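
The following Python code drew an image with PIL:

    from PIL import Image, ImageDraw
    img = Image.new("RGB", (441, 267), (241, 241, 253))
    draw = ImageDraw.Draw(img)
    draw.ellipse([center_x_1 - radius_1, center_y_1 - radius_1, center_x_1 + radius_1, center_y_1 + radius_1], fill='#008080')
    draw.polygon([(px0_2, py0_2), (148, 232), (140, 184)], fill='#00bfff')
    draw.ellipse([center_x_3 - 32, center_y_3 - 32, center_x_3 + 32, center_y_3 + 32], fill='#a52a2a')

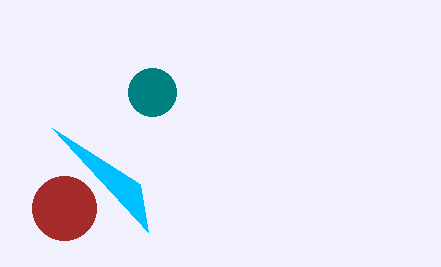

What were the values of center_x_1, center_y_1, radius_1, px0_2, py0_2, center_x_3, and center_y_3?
center_x_1 = 152, center_y_1 = 92, radius_1 = 24, px0_2 = 52, py0_2 = 128, center_x_3 = 64, center_y_3 = 208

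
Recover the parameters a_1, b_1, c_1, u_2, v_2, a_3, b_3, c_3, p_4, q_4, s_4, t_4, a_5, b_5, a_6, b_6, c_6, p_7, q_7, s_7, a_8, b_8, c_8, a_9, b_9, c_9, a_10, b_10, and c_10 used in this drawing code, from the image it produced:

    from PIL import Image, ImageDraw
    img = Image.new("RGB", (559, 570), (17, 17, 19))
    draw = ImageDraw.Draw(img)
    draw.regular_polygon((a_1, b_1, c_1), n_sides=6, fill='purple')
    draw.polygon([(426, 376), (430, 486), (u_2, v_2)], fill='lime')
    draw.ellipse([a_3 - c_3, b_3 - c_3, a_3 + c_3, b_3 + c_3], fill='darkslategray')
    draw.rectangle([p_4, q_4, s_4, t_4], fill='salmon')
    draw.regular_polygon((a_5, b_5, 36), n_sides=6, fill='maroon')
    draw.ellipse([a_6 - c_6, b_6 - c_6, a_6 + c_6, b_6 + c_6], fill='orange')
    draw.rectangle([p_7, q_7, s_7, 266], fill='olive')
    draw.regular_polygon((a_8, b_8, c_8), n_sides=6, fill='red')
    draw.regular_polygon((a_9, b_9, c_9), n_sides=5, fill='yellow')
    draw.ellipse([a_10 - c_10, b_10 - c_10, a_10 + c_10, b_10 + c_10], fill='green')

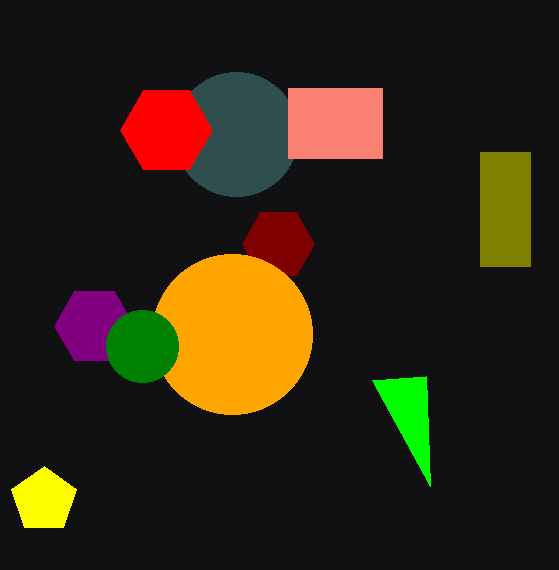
a_1 = 94, b_1 = 326, c_1 = 40, u_2 = 372, v_2 = 380, a_3 = 236, b_3 = 134, c_3 = 62, p_4 = 288, q_4 = 88, s_4 = 382, t_4 = 158, a_5 = 278, b_5 = 244, a_6 = 232, b_6 = 334, c_6 = 80, p_7 = 480, q_7 = 152, s_7 = 530, a_8 = 166, b_8 = 130, c_8 = 46, a_9 = 44, b_9 = 500, c_9 = 34, a_10 = 142, b_10 = 346, c_10 = 36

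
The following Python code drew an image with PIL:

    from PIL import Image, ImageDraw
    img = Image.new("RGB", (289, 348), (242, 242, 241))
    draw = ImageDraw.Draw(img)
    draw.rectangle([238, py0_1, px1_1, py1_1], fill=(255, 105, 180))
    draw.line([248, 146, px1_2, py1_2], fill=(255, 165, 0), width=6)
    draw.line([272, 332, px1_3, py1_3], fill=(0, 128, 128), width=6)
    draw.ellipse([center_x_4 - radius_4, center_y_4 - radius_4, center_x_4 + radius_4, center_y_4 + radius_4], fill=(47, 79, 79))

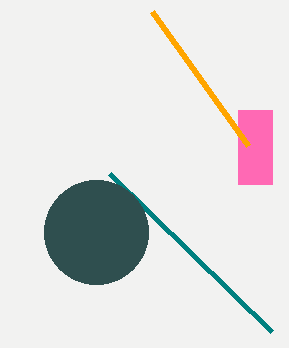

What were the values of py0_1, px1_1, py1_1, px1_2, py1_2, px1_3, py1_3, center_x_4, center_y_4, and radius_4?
py0_1 = 110, px1_1 = 272, py1_1 = 184, px1_2 = 152, py1_2 = 12, px1_3 = 110, py1_3 = 174, center_x_4 = 96, center_y_4 = 232, radius_4 = 52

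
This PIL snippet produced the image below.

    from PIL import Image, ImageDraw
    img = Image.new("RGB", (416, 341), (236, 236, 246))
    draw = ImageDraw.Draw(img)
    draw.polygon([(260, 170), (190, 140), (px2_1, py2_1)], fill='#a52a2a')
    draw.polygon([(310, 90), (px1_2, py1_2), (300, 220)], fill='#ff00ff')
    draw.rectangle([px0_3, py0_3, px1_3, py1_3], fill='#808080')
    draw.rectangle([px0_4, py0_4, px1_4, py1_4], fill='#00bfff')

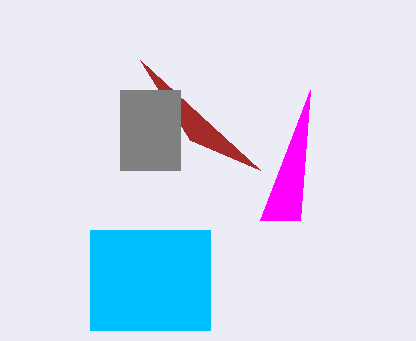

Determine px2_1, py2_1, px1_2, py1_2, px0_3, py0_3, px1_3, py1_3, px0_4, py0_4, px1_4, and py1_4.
px2_1 = 140, py2_1 = 60, px1_2 = 260, py1_2 = 220, px0_3 = 120, py0_3 = 90, px1_3 = 180, py1_3 = 170, px0_4 = 90, py0_4 = 230, px1_4 = 210, py1_4 = 330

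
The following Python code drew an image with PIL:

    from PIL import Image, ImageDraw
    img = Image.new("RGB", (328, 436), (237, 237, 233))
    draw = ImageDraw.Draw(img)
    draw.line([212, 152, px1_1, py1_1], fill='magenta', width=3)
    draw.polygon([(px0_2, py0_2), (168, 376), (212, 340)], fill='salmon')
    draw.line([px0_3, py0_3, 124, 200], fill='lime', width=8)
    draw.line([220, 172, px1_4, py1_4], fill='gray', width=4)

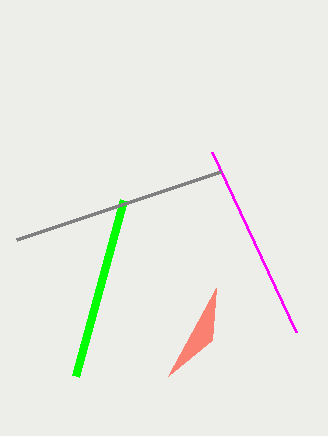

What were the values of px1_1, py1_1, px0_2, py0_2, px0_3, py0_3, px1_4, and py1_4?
px1_1 = 296; py1_1 = 332; px0_2 = 216; py0_2 = 288; px0_3 = 76; py0_3 = 376; px1_4 = 16; py1_4 = 240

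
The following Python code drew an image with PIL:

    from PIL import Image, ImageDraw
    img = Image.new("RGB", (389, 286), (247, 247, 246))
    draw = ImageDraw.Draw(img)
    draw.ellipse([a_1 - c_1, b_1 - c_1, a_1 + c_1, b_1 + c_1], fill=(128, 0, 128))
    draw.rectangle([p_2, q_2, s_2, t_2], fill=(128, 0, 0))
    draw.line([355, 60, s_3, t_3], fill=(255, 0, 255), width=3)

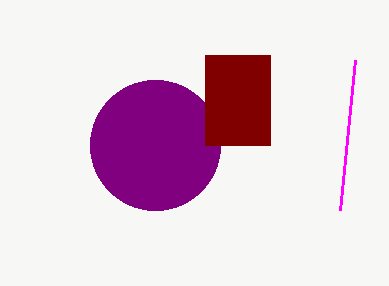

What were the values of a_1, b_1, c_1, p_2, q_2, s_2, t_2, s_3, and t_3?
a_1 = 155
b_1 = 145
c_1 = 65
p_2 = 205
q_2 = 55
s_2 = 270
t_2 = 145
s_3 = 340
t_3 = 210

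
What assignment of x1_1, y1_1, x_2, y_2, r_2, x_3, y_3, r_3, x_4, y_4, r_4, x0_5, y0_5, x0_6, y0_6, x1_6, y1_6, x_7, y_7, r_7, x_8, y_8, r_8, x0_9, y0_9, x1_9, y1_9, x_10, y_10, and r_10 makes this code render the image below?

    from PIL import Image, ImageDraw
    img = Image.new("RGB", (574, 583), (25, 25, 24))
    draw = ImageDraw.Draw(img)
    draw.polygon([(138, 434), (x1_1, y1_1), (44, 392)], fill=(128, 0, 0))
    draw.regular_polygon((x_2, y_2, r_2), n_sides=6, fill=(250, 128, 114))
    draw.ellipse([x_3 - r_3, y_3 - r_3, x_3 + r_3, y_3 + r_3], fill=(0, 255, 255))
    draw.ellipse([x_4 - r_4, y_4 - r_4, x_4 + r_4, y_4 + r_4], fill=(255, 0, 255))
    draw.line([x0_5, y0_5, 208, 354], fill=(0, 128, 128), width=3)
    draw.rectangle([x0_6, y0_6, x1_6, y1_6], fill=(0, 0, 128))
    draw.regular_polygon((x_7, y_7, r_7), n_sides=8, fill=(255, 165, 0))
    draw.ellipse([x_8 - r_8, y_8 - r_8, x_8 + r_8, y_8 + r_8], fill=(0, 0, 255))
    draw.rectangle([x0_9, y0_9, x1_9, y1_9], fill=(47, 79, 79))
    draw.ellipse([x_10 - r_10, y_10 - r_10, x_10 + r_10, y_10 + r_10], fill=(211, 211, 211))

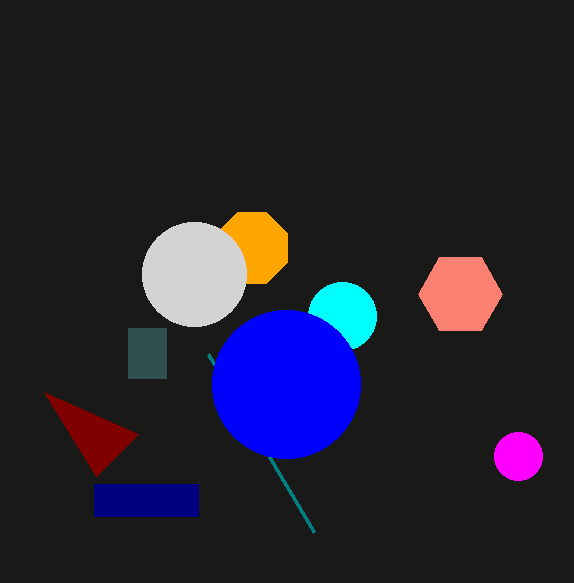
x1_1 = 96
y1_1 = 476
x_2 = 460
y_2 = 294
r_2 = 42
x_3 = 342
y_3 = 316
r_3 = 34
x_4 = 518
y_4 = 456
r_4 = 24
x0_5 = 314
y0_5 = 532
x0_6 = 94
y0_6 = 484
x1_6 = 198
y1_6 = 516
x_7 = 252
y_7 = 248
r_7 = 38
x_8 = 286
y_8 = 384
r_8 = 74
x0_9 = 128
y0_9 = 328
x1_9 = 166
y1_9 = 378
x_10 = 194
y_10 = 274
r_10 = 52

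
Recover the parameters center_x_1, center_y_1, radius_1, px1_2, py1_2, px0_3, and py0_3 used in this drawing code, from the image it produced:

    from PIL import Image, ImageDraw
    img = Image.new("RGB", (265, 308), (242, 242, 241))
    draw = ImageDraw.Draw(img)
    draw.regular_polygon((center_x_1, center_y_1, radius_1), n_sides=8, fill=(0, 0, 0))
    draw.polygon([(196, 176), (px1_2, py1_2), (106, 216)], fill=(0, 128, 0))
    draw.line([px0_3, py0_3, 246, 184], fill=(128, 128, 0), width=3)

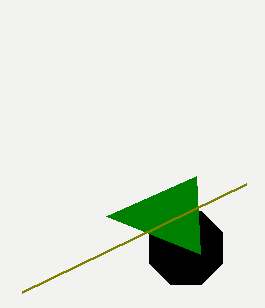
center_x_1 = 186, center_y_1 = 248, radius_1 = 40, px1_2 = 200, py1_2 = 254, px0_3 = 22, py0_3 = 292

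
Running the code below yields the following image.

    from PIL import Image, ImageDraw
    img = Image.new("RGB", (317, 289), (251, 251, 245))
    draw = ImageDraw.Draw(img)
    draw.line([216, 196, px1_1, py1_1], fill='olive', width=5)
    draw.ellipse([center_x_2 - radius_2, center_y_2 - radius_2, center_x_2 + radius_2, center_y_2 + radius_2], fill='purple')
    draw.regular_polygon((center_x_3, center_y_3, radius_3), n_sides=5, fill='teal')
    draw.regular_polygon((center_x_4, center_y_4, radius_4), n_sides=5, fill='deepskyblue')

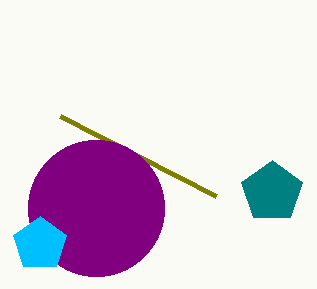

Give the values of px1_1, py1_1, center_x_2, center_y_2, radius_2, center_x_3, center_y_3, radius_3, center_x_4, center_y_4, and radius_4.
px1_1 = 60
py1_1 = 116
center_x_2 = 96
center_y_2 = 208
radius_2 = 68
center_x_3 = 272
center_y_3 = 192
radius_3 = 32
center_x_4 = 40
center_y_4 = 244
radius_4 = 28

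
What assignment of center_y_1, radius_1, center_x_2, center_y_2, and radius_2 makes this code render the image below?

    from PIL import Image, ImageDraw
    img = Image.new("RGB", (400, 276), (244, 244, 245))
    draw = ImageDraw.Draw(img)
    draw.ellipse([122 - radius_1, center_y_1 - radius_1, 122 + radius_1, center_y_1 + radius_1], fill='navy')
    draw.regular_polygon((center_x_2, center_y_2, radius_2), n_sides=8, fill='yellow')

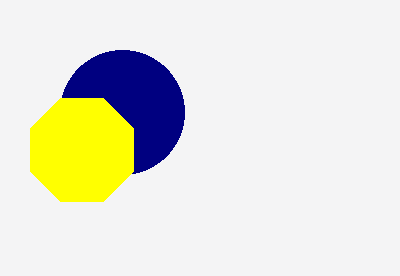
center_y_1 = 112; radius_1 = 62; center_x_2 = 82; center_y_2 = 150; radius_2 = 56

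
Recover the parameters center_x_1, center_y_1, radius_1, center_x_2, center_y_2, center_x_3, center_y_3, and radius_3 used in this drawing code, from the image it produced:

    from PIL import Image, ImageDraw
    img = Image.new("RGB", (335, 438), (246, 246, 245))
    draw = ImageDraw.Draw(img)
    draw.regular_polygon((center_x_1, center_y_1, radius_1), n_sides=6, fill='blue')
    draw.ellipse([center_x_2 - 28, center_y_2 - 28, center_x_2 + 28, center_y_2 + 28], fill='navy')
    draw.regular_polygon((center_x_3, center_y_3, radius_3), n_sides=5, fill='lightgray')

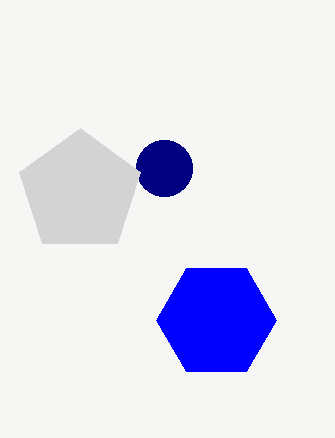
center_x_1 = 216; center_y_1 = 320; radius_1 = 60; center_x_2 = 164; center_y_2 = 168; center_x_3 = 80; center_y_3 = 192; radius_3 = 64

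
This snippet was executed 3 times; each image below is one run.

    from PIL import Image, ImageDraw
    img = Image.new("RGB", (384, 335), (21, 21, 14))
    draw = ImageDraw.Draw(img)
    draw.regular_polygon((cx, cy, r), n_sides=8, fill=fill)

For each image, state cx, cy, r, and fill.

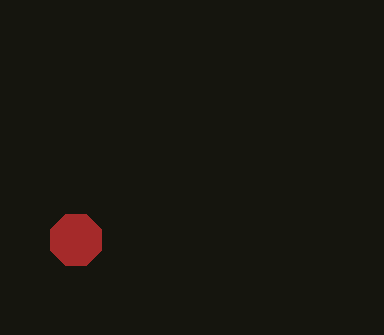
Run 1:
cx = 76, cy = 240, r = 28, fill = 'brown'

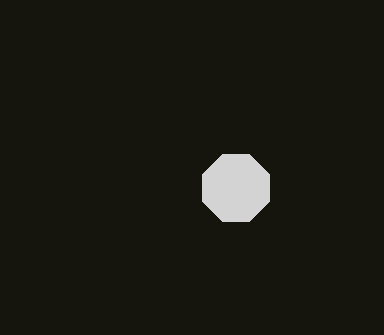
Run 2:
cx = 236; cy = 188; r = 36; fill = 'lightgray'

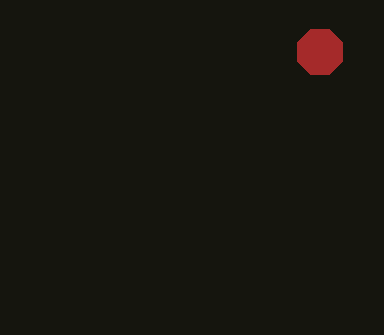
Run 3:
cx = 320, cy = 52, r = 24, fill = 'brown'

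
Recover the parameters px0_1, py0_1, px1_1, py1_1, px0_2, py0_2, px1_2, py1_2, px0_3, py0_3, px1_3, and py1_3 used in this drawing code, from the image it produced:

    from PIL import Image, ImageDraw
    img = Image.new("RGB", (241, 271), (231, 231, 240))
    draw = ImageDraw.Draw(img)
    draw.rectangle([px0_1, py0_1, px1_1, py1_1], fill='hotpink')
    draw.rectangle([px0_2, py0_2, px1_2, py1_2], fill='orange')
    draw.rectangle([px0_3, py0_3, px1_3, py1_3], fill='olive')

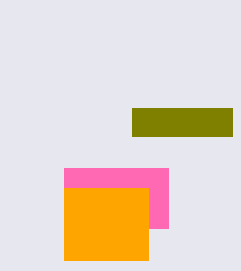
px0_1 = 64
py0_1 = 168
px1_1 = 168
py1_1 = 228
px0_2 = 64
py0_2 = 188
px1_2 = 148
py1_2 = 260
px0_3 = 132
py0_3 = 108
px1_3 = 232
py1_3 = 136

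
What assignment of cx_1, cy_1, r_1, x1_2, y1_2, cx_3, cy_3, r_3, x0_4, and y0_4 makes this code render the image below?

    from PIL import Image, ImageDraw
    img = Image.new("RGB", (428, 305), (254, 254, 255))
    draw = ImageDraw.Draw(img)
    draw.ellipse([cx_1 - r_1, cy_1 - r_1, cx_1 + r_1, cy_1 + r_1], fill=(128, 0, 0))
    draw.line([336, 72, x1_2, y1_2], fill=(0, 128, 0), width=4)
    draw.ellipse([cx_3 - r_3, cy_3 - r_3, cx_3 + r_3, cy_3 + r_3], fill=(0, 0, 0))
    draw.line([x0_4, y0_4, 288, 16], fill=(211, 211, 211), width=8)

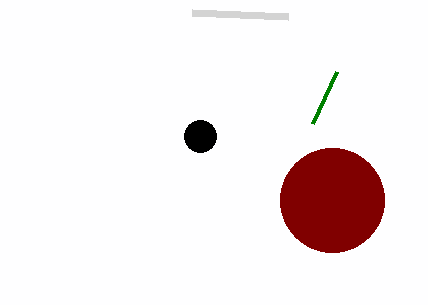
cx_1 = 332
cy_1 = 200
r_1 = 52
x1_2 = 312
y1_2 = 124
cx_3 = 200
cy_3 = 136
r_3 = 16
x0_4 = 192
y0_4 = 12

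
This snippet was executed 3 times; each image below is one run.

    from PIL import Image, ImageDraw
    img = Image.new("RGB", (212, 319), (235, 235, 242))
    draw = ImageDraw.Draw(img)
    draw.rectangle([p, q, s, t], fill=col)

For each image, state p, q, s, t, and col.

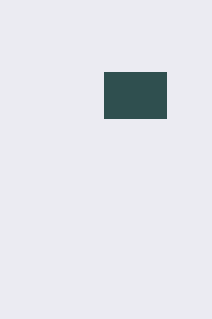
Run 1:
p = 104, q = 72, s = 166, t = 118, col = 'darkslategray'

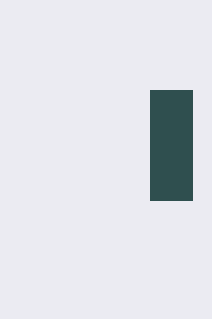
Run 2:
p = 150
q = 90
s = 192
t = 200
col = 'darkslategray'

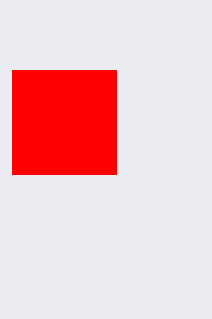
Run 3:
p = 12
q = 70
s = 116
t = 174
col = 'red'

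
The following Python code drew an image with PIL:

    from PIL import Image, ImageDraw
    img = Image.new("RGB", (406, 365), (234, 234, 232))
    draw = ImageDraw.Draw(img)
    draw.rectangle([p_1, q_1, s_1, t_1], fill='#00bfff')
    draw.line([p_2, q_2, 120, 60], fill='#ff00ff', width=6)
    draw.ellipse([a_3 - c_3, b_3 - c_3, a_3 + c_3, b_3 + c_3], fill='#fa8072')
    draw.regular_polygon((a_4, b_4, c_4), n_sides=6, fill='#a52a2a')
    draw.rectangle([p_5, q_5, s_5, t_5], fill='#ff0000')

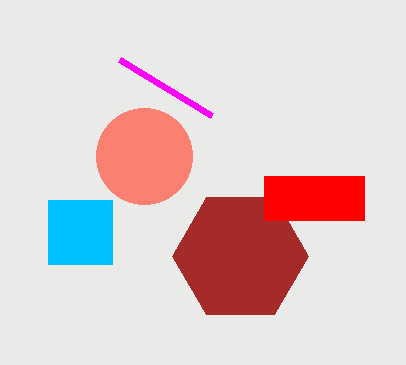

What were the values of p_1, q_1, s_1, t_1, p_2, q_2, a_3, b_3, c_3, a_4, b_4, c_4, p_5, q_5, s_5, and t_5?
p_1 = 48, q_1 = 200, s_1 = 112, t_1 = 264, p_2 = 212, q_2 = 116, a_3 = 144, b_3 = 156, c_3 = 48, a_4 = 240, b_4 = 256, c_4 = 68, p_5 = 264, q_5 = 176, s_5 = 364, t_5 = 220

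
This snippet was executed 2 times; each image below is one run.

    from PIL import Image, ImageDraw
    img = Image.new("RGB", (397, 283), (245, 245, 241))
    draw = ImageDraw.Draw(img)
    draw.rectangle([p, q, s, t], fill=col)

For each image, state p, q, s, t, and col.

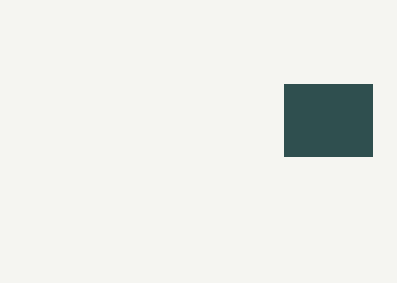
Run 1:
p = 284; q = 84; s = 372; t = 156; col = 'darkslategray'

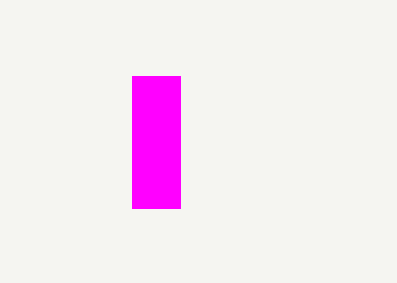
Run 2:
p = 132, q = 76, s = 180, t = 208, col = 'magenta'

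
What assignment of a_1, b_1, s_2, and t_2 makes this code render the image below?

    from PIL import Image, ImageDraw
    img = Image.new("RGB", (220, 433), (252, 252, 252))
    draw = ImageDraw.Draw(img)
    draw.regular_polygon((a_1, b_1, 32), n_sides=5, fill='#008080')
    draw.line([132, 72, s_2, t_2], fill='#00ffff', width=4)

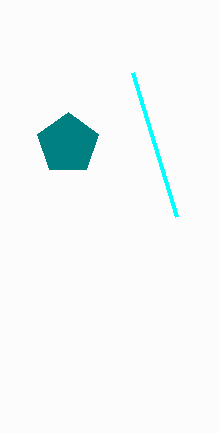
a_1 = 68
b_1 = 144
s_2 = 176
t_2 = 216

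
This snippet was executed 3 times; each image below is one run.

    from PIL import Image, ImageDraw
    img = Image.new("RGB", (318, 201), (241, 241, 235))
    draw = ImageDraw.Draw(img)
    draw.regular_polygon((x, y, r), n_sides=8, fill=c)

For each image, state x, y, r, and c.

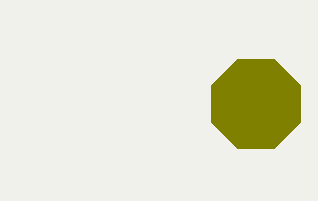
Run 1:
x = 256; y = 104; r = 48; c = 'olive'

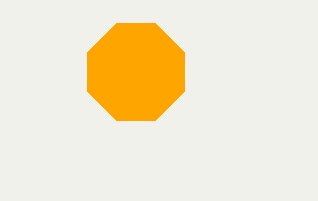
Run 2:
x = 136; y = 72; r = 52; c = 'orange'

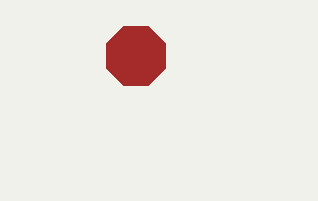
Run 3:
x = 136
y = 56
r = 32
c = 'brown'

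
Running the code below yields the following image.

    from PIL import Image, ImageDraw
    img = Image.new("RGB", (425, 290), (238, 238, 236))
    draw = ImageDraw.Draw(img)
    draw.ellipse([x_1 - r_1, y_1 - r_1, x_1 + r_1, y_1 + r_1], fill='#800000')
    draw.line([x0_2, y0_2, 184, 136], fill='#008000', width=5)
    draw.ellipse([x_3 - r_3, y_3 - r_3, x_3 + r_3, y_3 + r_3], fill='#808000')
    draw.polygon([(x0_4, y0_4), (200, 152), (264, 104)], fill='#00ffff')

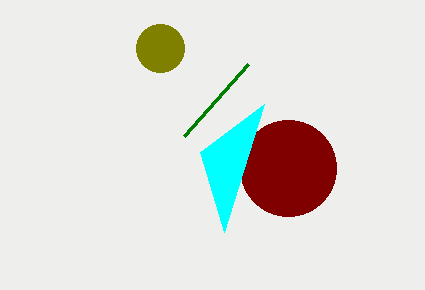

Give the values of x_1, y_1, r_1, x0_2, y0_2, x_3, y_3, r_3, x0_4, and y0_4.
x_1 = 288
y_1 = 168
r_1 = 48
x0_2 = 248
y0_2 = 64
x_3 = 160
y_3 = 48
r_3 = 24
x0_4 = 224
y0_4 = 232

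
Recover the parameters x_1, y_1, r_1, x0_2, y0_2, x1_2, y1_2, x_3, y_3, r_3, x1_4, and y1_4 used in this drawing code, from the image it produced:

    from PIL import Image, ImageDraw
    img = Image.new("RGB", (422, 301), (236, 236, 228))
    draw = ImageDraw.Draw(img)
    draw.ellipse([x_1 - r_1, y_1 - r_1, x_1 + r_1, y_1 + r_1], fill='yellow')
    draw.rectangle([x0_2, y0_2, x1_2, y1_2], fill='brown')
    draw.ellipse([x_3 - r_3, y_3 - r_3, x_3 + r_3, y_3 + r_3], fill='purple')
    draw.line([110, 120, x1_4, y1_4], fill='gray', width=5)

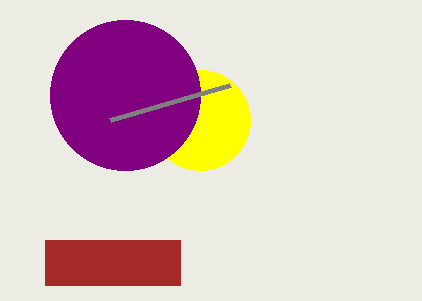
x_1 = 200
y_1 = 120
r_1 = 50
x0_2 = 45
y0_2 = 240
x1_2 = 180
y1_2 = 285
x_3 = 125
y_3 = 95
r_3 = 75
x1_4 = 230
y1_4 = 85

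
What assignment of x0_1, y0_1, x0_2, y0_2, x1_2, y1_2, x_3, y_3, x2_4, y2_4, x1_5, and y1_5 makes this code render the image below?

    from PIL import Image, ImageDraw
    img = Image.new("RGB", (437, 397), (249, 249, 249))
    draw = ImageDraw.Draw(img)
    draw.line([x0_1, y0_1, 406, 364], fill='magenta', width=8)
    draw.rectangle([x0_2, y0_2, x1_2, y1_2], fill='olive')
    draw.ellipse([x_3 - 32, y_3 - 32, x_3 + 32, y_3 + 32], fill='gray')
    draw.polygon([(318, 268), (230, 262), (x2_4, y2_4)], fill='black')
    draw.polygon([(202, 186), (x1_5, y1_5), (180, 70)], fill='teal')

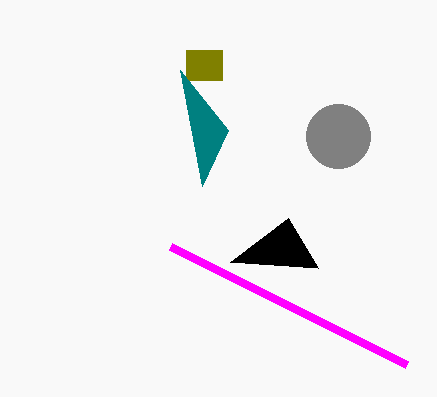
x0_1 = 170, y0_1 = 246, x0_2 = 186, y0_2 = 50, x1_2 = 222, y1_2 = 80, x_3 = 338, y_3 = 136, x2_4 = 288, y2_4 = 218, x1_5 = 228, y1_5 = 130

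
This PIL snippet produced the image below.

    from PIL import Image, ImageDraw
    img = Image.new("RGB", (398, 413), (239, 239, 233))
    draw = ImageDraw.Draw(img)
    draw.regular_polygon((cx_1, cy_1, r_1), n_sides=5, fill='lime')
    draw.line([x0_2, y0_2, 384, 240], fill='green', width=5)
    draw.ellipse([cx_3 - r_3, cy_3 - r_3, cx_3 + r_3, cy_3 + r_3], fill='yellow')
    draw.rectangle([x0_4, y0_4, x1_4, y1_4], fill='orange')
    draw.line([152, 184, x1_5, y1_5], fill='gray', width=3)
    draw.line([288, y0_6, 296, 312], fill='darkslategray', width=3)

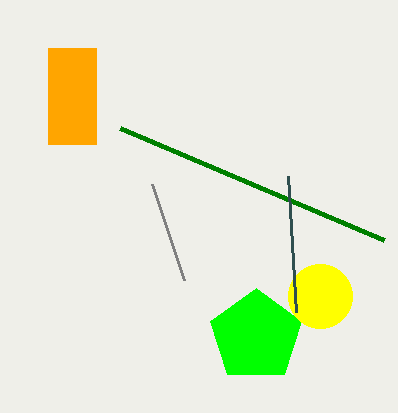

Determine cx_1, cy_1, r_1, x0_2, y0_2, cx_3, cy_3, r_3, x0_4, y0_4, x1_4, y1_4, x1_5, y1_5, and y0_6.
cx_1 = 256; cy_1 = 336; r_1 = 48; x0_2 = 120; y0_2 = 128; cx_3 = 320; cy_3 = 296; r_3 = 32; x0_4 = 48; y0_4 = 48; x1_4 = 96; y1_4 = 144; x1_5 = 184; y1_5 = 280; y0_6 = 176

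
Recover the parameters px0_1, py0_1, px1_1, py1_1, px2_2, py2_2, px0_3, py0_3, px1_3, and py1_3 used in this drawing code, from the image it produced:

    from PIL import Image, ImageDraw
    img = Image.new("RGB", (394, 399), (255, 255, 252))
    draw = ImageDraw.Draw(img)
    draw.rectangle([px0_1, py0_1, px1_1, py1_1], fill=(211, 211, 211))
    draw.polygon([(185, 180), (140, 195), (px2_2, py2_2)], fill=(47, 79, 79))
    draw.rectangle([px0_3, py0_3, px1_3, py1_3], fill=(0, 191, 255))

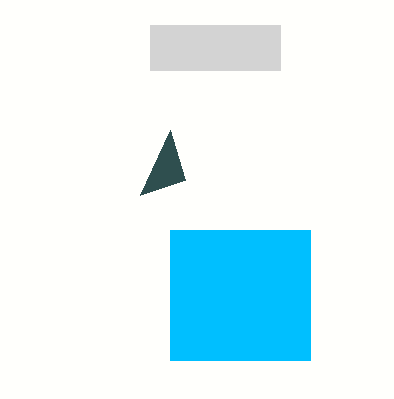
px0_1 = 150
py0_1 = 25
px1_1 = 280
py1_1 = 70
px2_2 = 170
py2_2 = 130
px0_3 = 170
py0_3 = 230
px1_3 = 310
py1_3 = 360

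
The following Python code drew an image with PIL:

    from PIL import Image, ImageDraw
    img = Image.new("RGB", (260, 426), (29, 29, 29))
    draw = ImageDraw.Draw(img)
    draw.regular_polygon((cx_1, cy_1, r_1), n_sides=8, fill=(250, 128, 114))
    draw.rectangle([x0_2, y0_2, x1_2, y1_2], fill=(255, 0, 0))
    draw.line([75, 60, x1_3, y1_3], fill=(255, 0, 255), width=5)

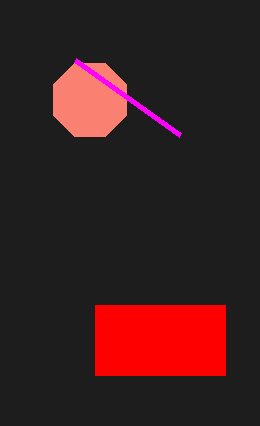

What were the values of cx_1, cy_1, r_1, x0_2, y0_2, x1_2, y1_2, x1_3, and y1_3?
cx_1 = 90
cy_1 = 100
r_1 = 40
x0_2 = 95
y0_2 = 305
x1_2 = 225
y1_2 = 375
x1_3 = 180
y1_3 = 135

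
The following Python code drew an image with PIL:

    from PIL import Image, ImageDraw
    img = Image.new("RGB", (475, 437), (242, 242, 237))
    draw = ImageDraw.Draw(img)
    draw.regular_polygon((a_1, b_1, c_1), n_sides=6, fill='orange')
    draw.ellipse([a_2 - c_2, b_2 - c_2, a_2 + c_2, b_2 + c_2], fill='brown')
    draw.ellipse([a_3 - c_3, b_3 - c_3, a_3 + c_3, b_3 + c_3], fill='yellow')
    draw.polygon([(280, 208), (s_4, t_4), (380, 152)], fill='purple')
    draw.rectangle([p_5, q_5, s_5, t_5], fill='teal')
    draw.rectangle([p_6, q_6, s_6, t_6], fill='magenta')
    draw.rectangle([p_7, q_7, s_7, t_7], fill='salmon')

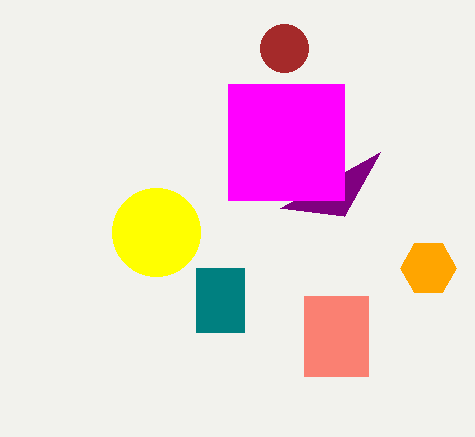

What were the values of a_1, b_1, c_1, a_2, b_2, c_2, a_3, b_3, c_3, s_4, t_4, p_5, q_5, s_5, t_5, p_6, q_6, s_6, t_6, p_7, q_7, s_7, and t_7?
a_1 = 428
b_1 = 268
c_1 = 28
a_2 = 284
b_2 = 48
c_2 = 24
a_3 = 156
b_3 = 232
c_3 = 44
s_4 = 344
t_4 = 216
p_5 = 196
q_5 = 268
s_5 = 244
t_5 = 332
p_6 = 228
q_6 = 84
s_6 = 344
t_6 = 200
p_7 = 304
q_7 = 296
s_7 = 368
t_7 = 376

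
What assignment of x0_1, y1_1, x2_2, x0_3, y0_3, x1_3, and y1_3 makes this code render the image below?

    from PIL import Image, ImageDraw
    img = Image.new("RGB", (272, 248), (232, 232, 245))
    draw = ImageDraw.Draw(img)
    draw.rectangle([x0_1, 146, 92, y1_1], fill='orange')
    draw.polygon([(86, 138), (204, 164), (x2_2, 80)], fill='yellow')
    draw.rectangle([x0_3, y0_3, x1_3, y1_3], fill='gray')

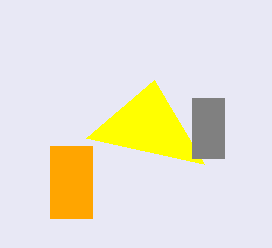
x0_1 = 50
y1_1 = 218
x2_2 = 154
x0_3 = 192
y0_3 = 98
x1_3 = 224
y1_3 = 158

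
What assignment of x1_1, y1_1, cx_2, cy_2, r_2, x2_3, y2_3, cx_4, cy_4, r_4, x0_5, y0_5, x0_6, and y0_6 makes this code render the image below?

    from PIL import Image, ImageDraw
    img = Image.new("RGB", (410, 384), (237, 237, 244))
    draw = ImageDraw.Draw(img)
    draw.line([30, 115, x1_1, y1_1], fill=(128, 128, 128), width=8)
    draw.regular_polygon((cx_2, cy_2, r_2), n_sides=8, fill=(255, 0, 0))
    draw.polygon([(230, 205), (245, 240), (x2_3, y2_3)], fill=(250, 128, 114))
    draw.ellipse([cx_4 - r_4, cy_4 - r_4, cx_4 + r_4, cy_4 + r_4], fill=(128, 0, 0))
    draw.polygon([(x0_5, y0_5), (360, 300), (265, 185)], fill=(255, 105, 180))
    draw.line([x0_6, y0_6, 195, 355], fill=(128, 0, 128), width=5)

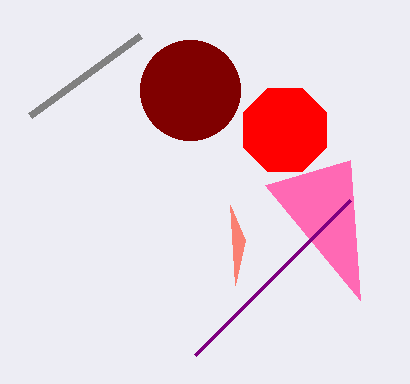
x1_1 = 140; y1_1 = 35; cx_2 = 285; cy_2 = 130; r_2 = 45; x2_3 = 235; y2_3 = 285; cx_4 = 190; cy_4 = 90; r_4 = 50; x0_5 = 350; y0_5 = 160; x0_6 = 350; y0_6 = 200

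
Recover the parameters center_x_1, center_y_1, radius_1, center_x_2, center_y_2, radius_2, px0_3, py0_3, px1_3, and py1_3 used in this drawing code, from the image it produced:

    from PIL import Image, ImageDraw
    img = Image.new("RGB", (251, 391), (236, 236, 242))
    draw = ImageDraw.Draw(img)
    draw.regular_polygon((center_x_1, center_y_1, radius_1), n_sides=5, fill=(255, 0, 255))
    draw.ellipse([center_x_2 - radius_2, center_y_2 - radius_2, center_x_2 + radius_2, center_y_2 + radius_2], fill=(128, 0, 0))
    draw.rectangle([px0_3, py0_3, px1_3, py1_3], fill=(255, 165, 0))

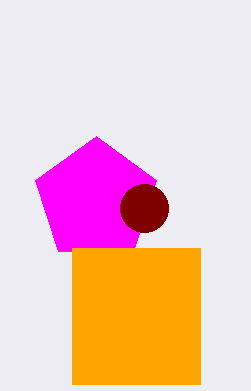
center_x_1 = 96, center_y_1 = 200, radius_1 = 64, center_x_2 = 144, center_y_2 = 208, radius_2 = 24, px0_3 = 72, py0_3 = 248, px1_3 = 200, py1_3 = 384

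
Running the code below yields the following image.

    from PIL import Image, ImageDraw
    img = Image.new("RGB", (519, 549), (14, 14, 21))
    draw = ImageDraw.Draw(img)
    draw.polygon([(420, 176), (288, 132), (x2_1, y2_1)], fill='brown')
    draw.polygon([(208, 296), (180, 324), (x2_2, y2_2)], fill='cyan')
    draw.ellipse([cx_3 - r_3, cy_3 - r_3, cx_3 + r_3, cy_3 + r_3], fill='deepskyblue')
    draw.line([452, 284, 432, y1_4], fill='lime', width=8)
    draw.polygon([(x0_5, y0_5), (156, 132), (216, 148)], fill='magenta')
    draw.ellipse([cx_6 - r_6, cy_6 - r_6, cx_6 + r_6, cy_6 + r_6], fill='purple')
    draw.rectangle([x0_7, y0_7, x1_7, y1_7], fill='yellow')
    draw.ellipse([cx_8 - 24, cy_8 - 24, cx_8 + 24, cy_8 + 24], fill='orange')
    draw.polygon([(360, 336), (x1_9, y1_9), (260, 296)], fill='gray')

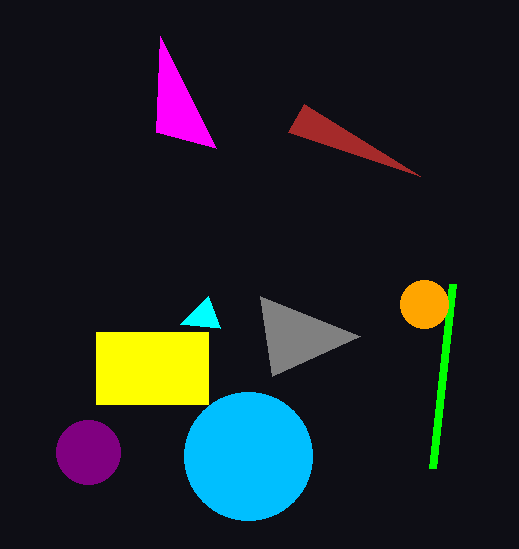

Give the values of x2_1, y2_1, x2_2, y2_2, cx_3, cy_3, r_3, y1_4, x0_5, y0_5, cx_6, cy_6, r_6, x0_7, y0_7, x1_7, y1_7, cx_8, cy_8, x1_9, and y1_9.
x2_1 = 304
y2_1 = 104
x2_2 = 220
y2_2 = 328
cx_3 = 248
cy_3 = 456
r_3 = 64
y1_4 = 468
x0_5 = 160
y0_5 = 36
cx_6 = 88
cy_6 = 452
r_6 = 32
x0_7 = 96
y0_7 = 332
x1_7 = 208
y1_7 = 404
cx_8 = 424
cy_8 = 304
x1_9 = 272
y1_9 = 376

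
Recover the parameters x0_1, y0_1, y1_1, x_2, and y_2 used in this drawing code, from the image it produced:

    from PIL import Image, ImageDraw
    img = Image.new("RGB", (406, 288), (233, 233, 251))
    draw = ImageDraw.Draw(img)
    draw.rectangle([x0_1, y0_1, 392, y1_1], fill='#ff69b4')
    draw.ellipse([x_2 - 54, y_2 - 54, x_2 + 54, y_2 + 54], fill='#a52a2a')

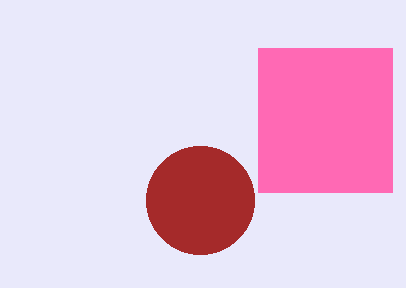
x0_1 = 258; y0_1 = 48; y1_1 = 192; x_2 = 200; y_2 = 200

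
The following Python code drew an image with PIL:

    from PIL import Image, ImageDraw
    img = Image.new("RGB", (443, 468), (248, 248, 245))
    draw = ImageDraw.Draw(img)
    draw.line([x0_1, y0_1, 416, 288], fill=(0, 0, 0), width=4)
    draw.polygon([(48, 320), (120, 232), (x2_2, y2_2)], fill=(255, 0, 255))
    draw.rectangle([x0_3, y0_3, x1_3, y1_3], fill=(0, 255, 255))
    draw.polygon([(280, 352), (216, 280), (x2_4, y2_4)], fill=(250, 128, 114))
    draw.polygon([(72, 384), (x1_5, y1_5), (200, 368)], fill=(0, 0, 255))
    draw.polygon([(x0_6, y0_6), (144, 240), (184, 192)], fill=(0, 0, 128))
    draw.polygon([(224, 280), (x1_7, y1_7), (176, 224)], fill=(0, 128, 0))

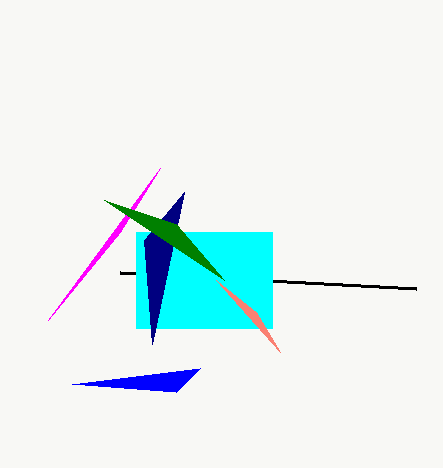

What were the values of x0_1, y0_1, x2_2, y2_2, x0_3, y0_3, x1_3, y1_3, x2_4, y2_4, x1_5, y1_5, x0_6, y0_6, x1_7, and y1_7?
x0_1 = 120; y0_1 = 272; x2_2 = 160; y2_2 = 168; x0_3 = 136; y0_3 = 232; x1_3 = 272; y1_3 = 328; x2_4 = 256; y2_4 = 312; x1_5 = 176; y1_5 = 392; x0_6 = 152; y0_6 = 344; x1_7 = 104; y1_7 = 200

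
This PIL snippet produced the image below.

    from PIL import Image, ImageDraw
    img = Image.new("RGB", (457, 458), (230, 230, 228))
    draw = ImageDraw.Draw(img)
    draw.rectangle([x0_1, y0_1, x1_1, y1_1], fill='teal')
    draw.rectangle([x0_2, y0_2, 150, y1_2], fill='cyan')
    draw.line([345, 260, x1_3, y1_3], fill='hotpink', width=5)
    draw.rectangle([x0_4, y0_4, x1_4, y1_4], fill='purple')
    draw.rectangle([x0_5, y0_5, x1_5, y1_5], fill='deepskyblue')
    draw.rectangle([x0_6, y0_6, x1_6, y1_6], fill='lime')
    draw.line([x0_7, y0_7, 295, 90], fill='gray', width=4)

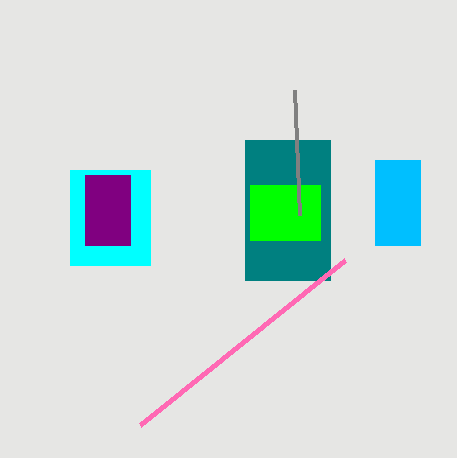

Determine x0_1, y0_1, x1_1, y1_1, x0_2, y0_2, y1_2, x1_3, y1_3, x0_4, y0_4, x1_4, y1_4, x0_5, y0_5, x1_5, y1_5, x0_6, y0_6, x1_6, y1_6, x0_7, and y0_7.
x0_1 = 245; y0_1 = 140; x1_1 = 330; y1_1 = 280; x0_2 = 70; y0_2 = 170; y1_2 = 265; x1_3 = 140; y1_3 = 425; x0_4 = 85; y0_4 = 175; x1_4 = 130; y1_4 = 245; x0_5 = 375; y0_5 = 160; x1_5 = 420; y1_5 = 245; x0_6 = 250; y0_6 = 185; x1_6 = 320; y1_6 = 240; x0_7 = 300; y0_7 = 215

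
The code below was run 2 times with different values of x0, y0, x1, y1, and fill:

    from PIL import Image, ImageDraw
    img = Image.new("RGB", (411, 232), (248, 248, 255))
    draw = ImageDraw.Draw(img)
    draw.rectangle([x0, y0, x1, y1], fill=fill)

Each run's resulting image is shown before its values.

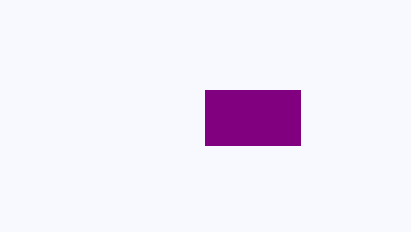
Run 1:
x0 = 205, y0 = 90, x1 = 300, y1 = 145, fill = 'purple'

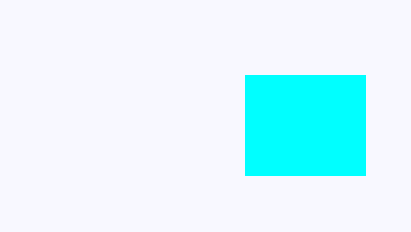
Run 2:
x0 = 245; y0 = 75; x1 = 365; y1 = 175; fill = 'cyan'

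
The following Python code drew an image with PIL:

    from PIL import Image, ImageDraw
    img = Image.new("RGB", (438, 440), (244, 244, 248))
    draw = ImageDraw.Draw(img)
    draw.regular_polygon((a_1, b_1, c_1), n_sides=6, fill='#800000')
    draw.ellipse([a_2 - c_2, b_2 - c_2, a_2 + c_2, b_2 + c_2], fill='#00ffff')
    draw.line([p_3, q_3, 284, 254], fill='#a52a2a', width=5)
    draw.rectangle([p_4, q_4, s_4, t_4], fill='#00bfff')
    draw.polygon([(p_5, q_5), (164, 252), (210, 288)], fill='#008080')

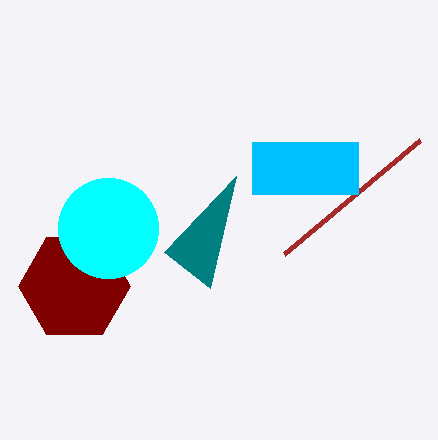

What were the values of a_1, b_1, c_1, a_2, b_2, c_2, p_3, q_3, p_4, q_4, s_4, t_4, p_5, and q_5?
a_1 = 74, b_1 = 286, c_1 = 56, a_2 = 108, b_2 = 228, c_2 = 50, p_3 = 420, q_3 = 140, p_4 = 252, q_4 = 142, s_4 = 358, t_4 = 194, p_5 = 236, q_5 = 176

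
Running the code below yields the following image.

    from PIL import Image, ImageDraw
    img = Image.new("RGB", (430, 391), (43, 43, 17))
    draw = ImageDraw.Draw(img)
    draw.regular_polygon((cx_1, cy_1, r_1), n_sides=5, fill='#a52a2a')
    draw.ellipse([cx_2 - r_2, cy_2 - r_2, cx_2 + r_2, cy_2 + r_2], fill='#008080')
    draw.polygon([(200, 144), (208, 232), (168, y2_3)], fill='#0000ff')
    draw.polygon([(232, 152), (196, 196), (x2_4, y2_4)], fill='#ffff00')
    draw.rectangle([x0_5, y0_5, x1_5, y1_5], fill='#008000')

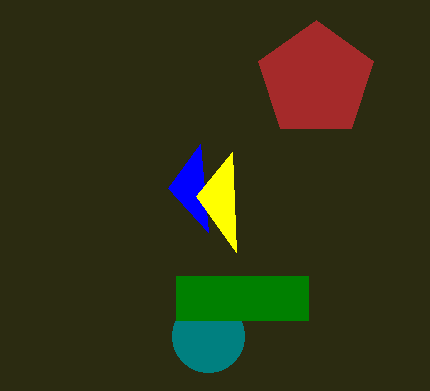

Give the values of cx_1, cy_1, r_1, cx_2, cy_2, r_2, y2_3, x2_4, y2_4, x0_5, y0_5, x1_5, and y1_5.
cx_1 = 316; cy_1 = 80; r_1 = 60; cx_2 = 208; cy_2 = 336; r_2 = 36; y2_3 = 188; x2_4 = 236; y2_4 = 252; x0_5 = 176; y0_5 = 276; x1_5 = 308; y1_5 = 320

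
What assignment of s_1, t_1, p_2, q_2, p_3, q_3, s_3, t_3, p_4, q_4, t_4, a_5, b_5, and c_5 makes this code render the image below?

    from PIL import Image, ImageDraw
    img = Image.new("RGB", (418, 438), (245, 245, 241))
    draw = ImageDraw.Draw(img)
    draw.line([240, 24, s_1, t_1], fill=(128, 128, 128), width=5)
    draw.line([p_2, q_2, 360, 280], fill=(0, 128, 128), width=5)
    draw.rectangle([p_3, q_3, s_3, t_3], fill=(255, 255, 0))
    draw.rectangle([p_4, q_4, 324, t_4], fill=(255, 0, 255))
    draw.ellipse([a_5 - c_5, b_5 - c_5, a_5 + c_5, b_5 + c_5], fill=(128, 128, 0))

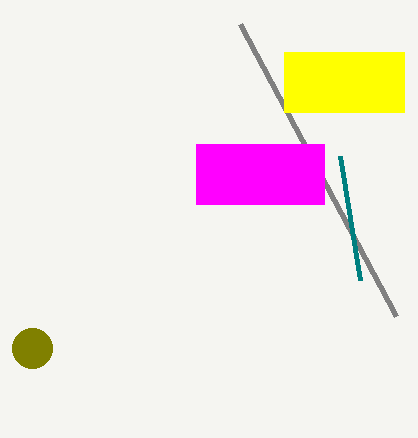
s_1 = 396
t_1 = 316
p_2 = 340
q_2 = 156
p_3 = 284
q_3 = 52
s_3 = 404
t_3 = 112
p_4 = 196
q_4 = 144
t_4 = 204
a_5 = 32
b_5 = 348
c_5 = 20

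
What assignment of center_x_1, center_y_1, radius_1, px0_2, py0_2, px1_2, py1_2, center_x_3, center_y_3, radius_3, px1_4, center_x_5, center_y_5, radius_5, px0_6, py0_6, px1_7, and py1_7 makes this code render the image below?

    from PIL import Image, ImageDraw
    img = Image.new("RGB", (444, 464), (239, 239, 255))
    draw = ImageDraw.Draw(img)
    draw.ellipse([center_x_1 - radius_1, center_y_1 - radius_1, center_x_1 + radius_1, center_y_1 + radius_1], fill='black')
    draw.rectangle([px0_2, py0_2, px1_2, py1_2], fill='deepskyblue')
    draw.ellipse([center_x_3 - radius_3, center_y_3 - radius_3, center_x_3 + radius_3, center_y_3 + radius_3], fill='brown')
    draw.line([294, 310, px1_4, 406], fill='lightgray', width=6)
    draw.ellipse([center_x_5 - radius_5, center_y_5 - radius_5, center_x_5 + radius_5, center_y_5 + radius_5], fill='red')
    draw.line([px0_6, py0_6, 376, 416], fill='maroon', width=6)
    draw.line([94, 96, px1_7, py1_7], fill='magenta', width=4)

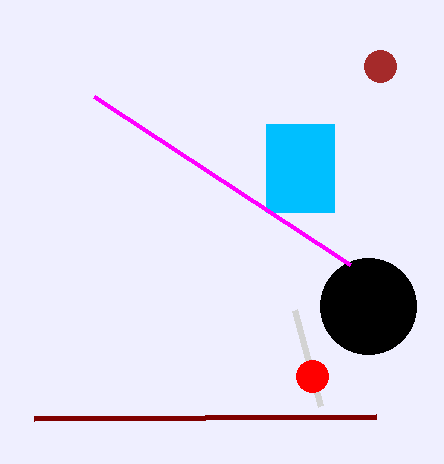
center_x_1 = 368, center_y_1 = 306, radius_1 = 48, px0_2 = 266, py0_2 = 124, px1_2 = 334, py1_2 = 212, center_x_3 = 380, center_y_3 = 66, radius_3 = 16, px1_4 = 320, center_x_5 = 312, center_y_5 = 376, radius_5 = 16, px0_6 = 34, py0_6 = 418, px1_7 = 350, py1_7 = 264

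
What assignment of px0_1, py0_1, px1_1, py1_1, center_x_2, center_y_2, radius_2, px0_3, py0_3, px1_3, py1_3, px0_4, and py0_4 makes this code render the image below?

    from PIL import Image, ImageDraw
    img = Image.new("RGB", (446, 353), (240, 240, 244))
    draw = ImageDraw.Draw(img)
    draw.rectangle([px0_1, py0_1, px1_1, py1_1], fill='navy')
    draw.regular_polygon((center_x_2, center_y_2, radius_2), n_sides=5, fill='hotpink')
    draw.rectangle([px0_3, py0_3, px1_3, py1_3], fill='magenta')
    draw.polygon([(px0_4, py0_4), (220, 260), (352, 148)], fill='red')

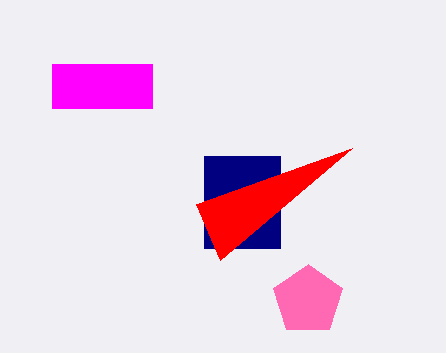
px0_1 = 204
py0_1 = 156
px1_1 = 280
py1_1 = 248
center_x_2 = 308
center_y_2 = 300
radius_2 = 36
px0_3 = 52
py0_3 = 64
px1_3 = 152
py1_3 = 108
px0_4 = 196
py0_4 = 204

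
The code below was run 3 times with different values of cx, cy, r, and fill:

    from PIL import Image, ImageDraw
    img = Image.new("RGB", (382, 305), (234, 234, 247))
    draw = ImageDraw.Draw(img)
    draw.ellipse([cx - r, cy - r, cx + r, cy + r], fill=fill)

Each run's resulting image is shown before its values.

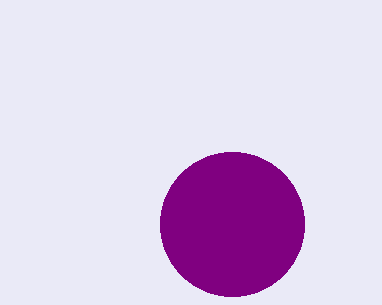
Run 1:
cx = 232
cy = 224
r = 72
fill = 'purple'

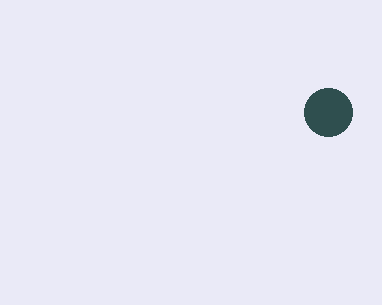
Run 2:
cx = 328
cy = 112
r = 24
fill = 'darkslategray'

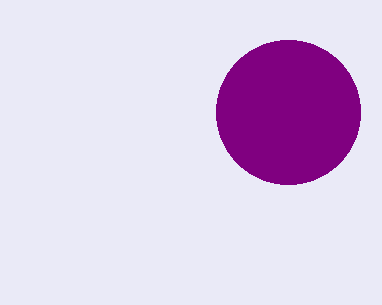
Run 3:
cx = 288
cy = 112
r = 72
fill = 'purple'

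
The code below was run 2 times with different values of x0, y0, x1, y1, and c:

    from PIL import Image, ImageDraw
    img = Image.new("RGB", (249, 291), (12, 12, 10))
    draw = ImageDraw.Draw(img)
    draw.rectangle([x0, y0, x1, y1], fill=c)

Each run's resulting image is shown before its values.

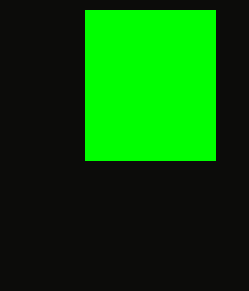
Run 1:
x0 = 85; y0 = 10; x1 = 215; y1 = 160; c = 'lime'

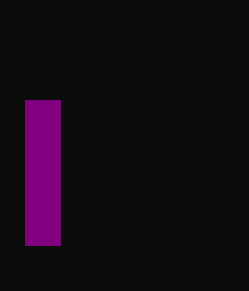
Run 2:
x0 = 25, y0 = 100, x1 = 60, y1 = 245, c = 'purple'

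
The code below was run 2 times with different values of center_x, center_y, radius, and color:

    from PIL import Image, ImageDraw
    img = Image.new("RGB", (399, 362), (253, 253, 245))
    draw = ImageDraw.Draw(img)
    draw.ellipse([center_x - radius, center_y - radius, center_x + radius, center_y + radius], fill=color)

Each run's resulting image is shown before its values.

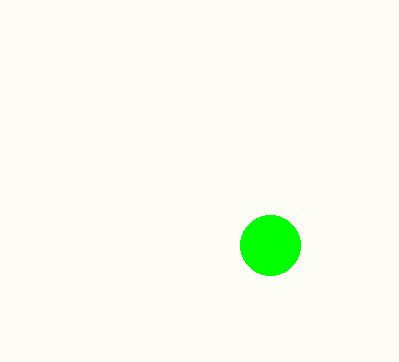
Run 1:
center_x = 270; center_y = 245; radius = 30; color = 'lime'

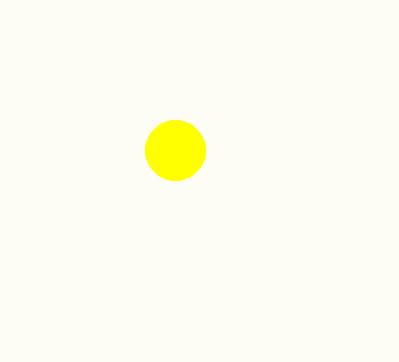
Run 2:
center_x = 175; center_y = 150; radius = 30; color = 'yellow'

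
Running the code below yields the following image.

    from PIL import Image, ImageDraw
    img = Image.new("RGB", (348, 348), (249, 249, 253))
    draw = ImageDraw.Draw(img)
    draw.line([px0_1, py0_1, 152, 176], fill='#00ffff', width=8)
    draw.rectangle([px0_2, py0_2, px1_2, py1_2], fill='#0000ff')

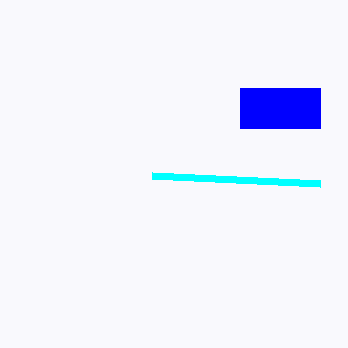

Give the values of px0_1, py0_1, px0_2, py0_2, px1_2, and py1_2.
px0_1 = 320; py0_1 = 184; px0_2 = 240; py0_2 = 88; px1_2 = 320; py1_2 = 128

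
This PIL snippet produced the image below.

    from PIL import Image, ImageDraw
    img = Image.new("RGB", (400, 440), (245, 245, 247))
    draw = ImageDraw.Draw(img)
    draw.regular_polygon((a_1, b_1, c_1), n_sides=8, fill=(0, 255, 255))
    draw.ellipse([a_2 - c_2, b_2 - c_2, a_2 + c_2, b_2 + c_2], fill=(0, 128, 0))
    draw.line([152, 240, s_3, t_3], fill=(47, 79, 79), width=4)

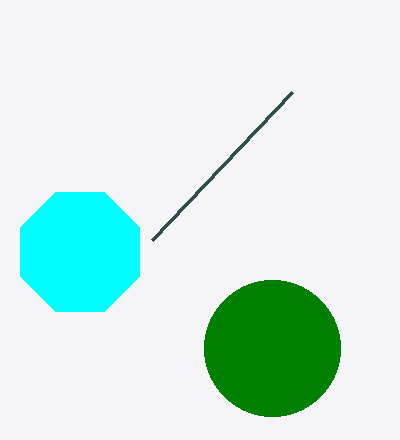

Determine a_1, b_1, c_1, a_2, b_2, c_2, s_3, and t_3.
a_1 = 80
b_1 = 252
c_1 = 64
a_2 = 272
b_2 = 348
c_2 = 68
s_3 = 292
t_3 = 92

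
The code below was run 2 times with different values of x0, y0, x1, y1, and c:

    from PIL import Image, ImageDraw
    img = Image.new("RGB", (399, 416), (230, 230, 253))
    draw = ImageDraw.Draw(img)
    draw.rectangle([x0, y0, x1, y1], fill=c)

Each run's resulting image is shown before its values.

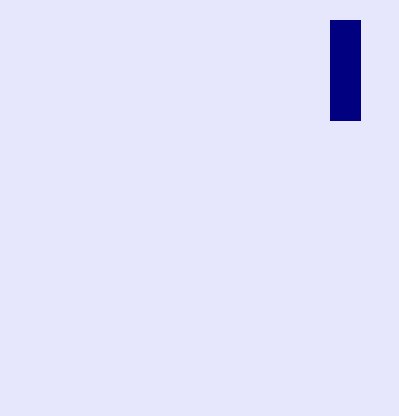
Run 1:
x0 = 330, y0 = 20, x1 = 360, y1 = 120, c = 'navy'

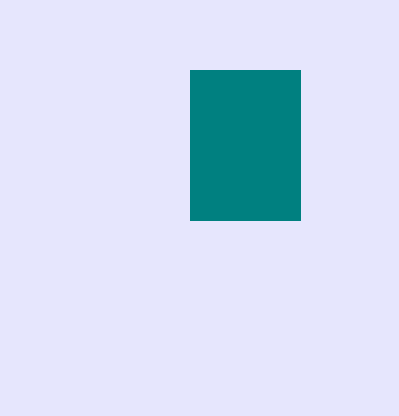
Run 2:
x0 = 190
y0 = 70
x1 = 300
y1 = 220
c = 'teal'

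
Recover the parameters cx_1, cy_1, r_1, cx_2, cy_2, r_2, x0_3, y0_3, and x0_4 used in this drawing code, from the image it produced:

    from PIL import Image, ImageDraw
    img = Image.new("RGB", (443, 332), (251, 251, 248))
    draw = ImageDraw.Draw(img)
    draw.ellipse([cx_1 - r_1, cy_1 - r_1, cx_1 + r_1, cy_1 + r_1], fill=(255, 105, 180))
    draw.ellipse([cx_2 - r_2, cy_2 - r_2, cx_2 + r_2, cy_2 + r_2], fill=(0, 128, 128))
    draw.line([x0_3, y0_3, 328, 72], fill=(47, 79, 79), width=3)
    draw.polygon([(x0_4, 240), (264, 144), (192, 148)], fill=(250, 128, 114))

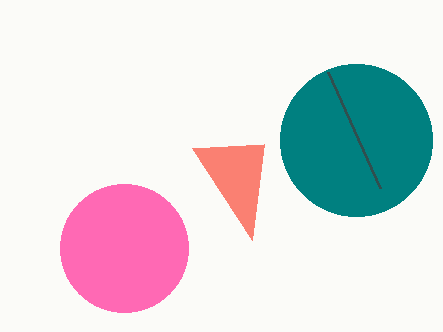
cx_1 = 124, cy_1 = 248, r_1 = 64, cx_2 = 356, cy_2 = 140, r_2 = 76, x0_3 = 380, y0_3 = 188, x0_4 = 252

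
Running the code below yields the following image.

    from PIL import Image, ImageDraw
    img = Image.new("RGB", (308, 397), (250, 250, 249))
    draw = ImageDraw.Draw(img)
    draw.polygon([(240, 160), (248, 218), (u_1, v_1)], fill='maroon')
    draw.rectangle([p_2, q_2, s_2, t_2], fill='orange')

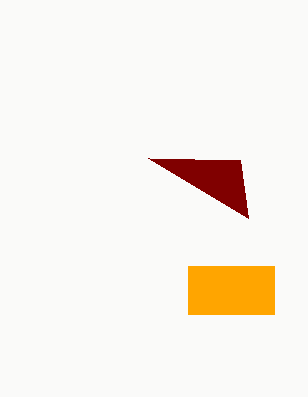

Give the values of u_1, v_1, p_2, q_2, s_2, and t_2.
u_1 = 148
v_1 = 158
p_2 = 188
q_2 = 266
s_2 = 274
t_2 = 314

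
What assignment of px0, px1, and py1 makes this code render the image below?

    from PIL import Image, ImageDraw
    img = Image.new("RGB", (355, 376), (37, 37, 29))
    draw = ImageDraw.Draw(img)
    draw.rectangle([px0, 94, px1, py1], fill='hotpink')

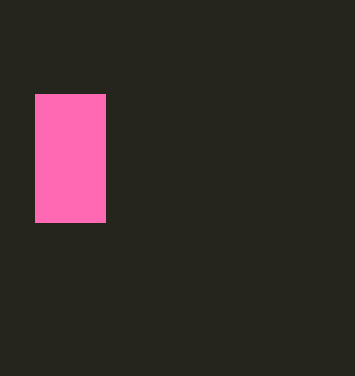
px0 = 35, px1 = 105, py1 = 222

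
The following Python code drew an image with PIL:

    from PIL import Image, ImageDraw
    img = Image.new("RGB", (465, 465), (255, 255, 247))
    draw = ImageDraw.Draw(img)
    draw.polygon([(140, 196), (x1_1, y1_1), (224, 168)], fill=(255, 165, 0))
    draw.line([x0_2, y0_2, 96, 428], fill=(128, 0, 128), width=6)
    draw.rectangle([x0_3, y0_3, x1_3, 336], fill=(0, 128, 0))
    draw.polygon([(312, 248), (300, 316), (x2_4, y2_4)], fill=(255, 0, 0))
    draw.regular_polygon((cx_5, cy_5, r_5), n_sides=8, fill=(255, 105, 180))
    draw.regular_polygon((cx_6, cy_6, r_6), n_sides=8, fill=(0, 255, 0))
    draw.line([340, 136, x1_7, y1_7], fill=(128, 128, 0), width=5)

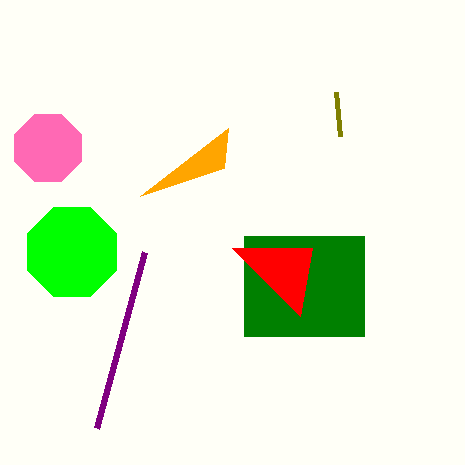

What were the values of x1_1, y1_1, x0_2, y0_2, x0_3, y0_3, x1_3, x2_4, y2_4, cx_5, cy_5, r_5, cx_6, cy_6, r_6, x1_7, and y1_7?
x1_1 = 228, y1_1 = 128, x0_2 = 144, y0_2 = 252, x0_3 = 244, y0_3 = 236, x1_3 = 364, x2_4 = 232, y2_4 = 248, cx_5 = 48, cy_5 = 148, r_5 = 36, cx_6 = 72, cy_6 = 252, r_6 = 48, x1_7 = 336, y1_7 = 92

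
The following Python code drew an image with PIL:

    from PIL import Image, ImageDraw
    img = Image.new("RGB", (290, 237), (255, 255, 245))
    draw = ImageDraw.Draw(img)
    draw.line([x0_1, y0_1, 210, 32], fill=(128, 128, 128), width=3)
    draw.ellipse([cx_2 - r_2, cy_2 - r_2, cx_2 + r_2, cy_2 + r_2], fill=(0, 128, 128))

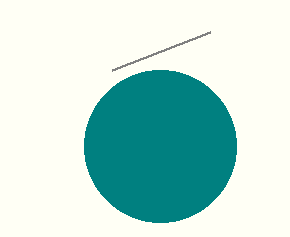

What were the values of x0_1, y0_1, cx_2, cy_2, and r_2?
x0_1 = 112
y0_1 = 70
cx_2 = 160
cy_2 = 146
r_2 = 76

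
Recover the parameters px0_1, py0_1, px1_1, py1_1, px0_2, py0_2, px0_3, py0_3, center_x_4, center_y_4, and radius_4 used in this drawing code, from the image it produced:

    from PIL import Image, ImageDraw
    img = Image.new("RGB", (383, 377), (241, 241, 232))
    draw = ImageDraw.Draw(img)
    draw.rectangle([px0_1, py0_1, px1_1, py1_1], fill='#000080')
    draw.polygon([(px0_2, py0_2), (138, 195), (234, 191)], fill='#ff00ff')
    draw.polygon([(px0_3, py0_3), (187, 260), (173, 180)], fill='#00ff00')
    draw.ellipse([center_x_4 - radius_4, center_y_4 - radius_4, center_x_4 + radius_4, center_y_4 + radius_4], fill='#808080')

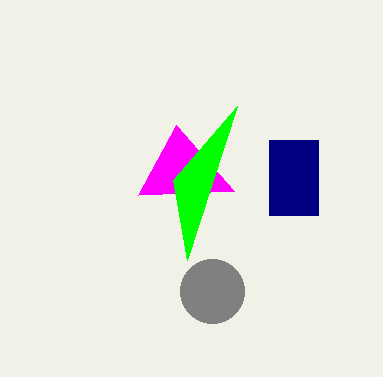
px0_1 = 269; py0_1 = 140; px1_1 = 318; py1_1 = 215; px0_2 = 176; py0_2 = 125; px0_3 = 237; py0_3 = 106; center_x_4 = 212; center_y_4 = 291; radius_4 = 32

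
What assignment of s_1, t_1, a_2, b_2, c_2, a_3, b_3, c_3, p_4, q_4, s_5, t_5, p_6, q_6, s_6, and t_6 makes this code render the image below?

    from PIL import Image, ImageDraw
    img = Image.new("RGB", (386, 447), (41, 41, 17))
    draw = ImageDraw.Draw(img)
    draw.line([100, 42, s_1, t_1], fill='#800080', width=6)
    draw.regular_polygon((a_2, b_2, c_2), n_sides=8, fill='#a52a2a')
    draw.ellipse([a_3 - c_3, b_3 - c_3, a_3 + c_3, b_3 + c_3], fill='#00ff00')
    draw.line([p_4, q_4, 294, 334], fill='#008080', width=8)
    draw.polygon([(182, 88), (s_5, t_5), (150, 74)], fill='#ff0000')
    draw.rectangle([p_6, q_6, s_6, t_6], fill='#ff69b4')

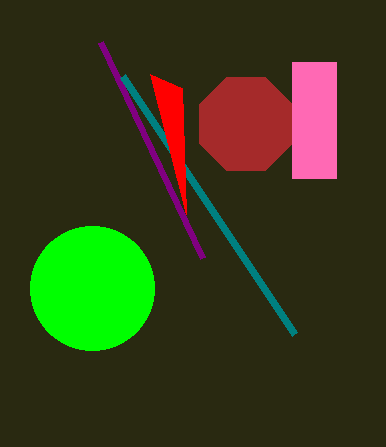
s_1 = 202; t_1 = 258; a_2 = 246; b_2 = 124; c_2 = 50; a_3 = 92; b_3 = 288; c_3 = 62; p_4 = 122; q_4 = 76; s_5 = 186; t_5 = 214; p_6 = 292; q_6 = 62; s_6 = 336; t_6 = 178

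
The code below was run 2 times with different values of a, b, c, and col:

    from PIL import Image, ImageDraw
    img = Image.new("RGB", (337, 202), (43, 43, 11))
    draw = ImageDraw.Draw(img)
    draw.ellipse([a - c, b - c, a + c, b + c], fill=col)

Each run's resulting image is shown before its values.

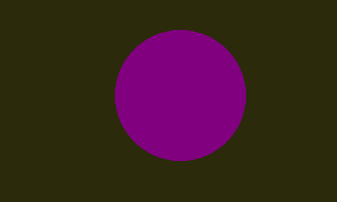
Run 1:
a = 180, b = 95, c = 65, col = 'purple'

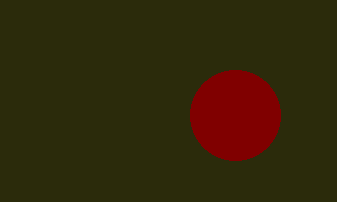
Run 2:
a = 235
b = 115
c = 45
col = 'maroon'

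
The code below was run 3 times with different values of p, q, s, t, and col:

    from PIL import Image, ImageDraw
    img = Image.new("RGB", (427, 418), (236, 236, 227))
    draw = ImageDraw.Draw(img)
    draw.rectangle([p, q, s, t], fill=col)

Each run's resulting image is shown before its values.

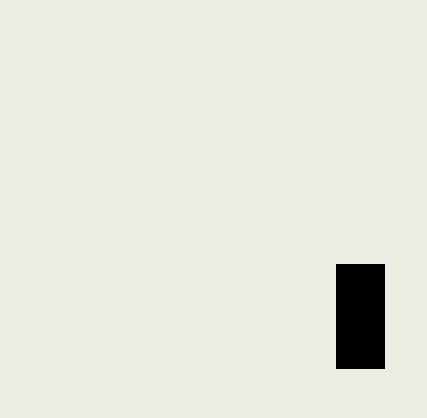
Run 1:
p = 336; q = 264; s = 384; t = 368; col = 'black'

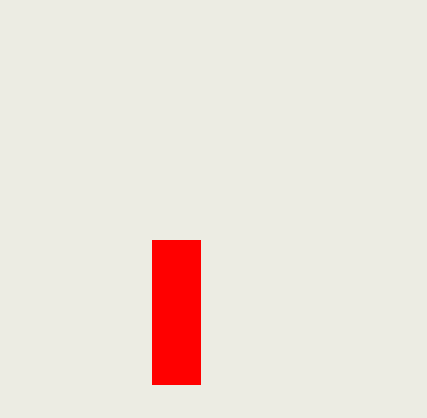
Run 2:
p = 152, q = 240, s = 200, t = 384, col = 'red'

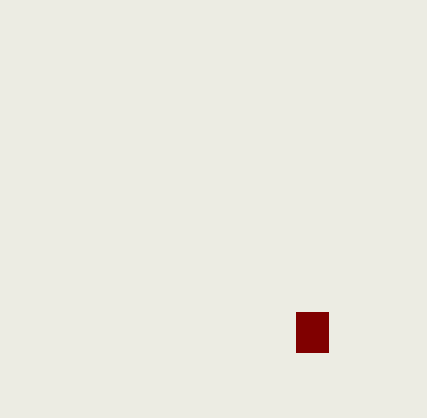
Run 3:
p = 296, q = 312, s = 328, t = 352, col = 'maroon'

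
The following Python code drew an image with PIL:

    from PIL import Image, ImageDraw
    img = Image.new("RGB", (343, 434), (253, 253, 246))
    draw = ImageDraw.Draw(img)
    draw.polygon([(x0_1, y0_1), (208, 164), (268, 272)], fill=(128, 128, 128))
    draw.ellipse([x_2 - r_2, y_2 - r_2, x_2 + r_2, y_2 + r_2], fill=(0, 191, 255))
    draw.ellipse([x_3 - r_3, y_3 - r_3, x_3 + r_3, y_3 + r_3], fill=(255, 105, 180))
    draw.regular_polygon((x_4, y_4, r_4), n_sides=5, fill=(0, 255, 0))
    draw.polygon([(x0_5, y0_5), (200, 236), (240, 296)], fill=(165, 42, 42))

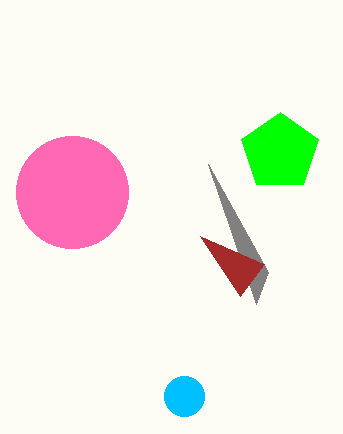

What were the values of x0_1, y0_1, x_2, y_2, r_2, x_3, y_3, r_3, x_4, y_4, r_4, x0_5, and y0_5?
x0_1 = 256
y0_1 = 304
x_2 = 184
y_2 = 396
r_2 = 20
x_3 = 72
y_3 = 192
r_3 = 56
x_4 = 280
y_4 = 152
r_4 = 40
x0_5 = 264
y0_5 = 264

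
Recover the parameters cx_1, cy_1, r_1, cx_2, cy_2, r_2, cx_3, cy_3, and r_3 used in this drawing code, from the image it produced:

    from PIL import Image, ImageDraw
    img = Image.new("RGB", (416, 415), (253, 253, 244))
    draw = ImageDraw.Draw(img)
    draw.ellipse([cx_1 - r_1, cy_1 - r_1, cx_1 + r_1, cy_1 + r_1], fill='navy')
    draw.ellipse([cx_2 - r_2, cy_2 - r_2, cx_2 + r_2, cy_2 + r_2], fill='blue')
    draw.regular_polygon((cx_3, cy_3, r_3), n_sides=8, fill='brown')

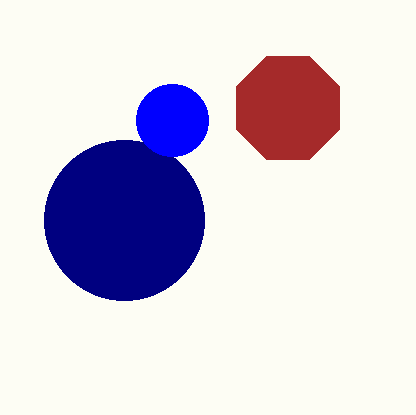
cx_1 = 124, cy_1 = 220, r_1 = 80, cx_2 = 172, cy_2 = 120, r_2 = 36, cx_3 = 288, cy_3 = 108, r_3 = 56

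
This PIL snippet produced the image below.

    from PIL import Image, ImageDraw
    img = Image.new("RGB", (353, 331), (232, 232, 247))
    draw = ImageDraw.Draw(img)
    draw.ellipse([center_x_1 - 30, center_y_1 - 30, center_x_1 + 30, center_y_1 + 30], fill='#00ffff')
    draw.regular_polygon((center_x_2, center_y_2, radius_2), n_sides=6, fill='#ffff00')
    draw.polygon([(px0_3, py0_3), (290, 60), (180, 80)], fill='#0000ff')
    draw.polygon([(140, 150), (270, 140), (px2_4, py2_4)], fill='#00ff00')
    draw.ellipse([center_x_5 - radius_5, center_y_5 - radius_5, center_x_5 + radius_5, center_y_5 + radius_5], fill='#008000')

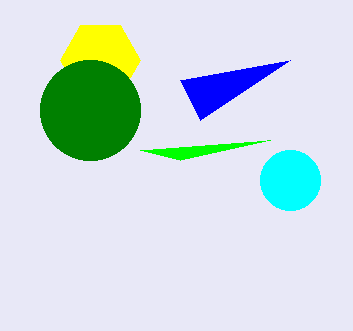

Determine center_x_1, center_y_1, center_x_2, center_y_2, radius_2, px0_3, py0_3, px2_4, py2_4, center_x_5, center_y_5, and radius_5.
center_x_1 = 290; center_y_1 = 180; center_x_2 = 100; center_y_2 = 60; radius_2 = 40; px0_3 = 200; py0_3 = 120; px2_4 = 180; py2_4 = 160; center_x_5 = 90; center_y_5 = 110; radius_5 = 50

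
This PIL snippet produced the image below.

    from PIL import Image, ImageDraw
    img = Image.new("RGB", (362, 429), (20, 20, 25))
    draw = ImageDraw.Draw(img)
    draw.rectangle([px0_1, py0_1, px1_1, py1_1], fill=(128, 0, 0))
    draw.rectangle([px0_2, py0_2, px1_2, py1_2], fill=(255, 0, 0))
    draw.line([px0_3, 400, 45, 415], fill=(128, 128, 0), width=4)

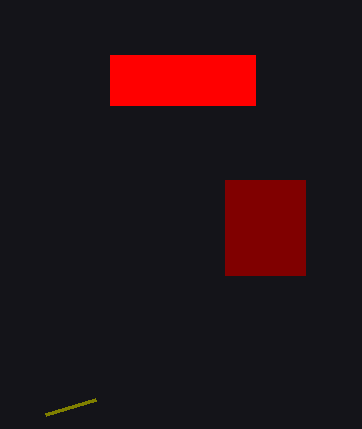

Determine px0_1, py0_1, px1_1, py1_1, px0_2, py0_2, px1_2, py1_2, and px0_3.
px0_1 = 225
py0_1 = 180
px1_1 = 305
py1_1 = 275
px0_2 = 110
py0_2 = 55
px1_2 = 255
py1_2 = 105
px0_3 = 95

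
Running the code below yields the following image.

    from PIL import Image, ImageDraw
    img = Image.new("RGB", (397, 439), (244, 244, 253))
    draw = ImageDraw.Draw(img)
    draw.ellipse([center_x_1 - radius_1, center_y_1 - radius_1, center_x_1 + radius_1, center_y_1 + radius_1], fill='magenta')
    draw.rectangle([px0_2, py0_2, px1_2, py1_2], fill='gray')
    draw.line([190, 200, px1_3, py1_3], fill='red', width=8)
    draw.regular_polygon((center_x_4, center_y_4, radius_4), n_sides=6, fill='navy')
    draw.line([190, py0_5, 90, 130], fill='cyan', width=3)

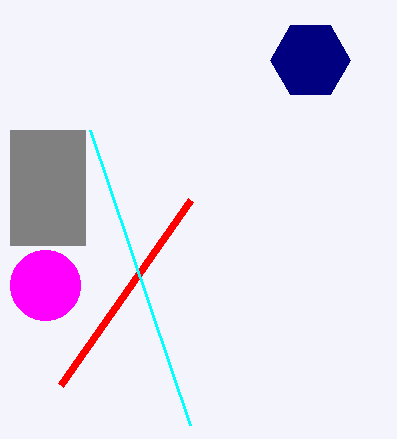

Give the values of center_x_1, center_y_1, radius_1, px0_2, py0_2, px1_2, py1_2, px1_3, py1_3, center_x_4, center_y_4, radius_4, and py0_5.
center_x_1 = 45, center_y_1 = 285, radius_1 = 35, px0_2 = 10, py0_2 = 130, px1_2 = 85, py1_2 = 245, px1_3 = 60, py1_3 = 385, center_x_4 = 310, center_y_4 = 60, radius_4 = 40, py0_5 = 425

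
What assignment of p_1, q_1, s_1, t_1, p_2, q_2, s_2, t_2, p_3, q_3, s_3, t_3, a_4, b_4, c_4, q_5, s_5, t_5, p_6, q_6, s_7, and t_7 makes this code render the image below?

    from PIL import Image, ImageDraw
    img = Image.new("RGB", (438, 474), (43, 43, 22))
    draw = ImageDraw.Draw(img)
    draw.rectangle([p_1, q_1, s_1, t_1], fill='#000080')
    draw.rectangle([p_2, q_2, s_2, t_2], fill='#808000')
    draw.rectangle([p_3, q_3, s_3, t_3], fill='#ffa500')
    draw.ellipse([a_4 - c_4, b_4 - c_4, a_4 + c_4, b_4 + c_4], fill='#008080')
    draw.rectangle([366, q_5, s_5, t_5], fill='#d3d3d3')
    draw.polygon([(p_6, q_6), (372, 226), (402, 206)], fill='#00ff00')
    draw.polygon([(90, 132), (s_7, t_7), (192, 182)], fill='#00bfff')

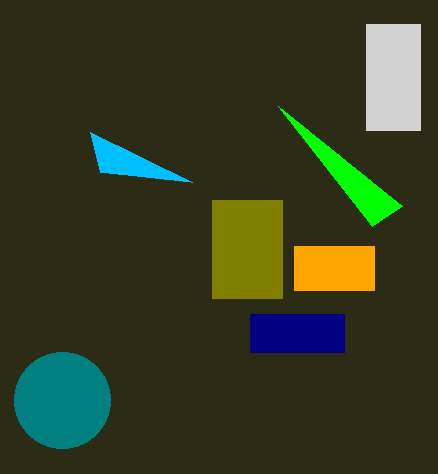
p_1 = 250
q_1 = 314
s_1 = 344
t_1 = 352
p_2 = 212
q_2 = 200
s_2 = 282
t_2 = 298
p_3 = 294
q_3 = 246
s_3 = 374
t_3 = 290
a_4 = 62
b_4 = 400
c_4 = 48
q_5 = 24
s_5 = 420
t_5 = 130
p_6 = 278
q_6 = 106
s_7 = 100
t_7 = 172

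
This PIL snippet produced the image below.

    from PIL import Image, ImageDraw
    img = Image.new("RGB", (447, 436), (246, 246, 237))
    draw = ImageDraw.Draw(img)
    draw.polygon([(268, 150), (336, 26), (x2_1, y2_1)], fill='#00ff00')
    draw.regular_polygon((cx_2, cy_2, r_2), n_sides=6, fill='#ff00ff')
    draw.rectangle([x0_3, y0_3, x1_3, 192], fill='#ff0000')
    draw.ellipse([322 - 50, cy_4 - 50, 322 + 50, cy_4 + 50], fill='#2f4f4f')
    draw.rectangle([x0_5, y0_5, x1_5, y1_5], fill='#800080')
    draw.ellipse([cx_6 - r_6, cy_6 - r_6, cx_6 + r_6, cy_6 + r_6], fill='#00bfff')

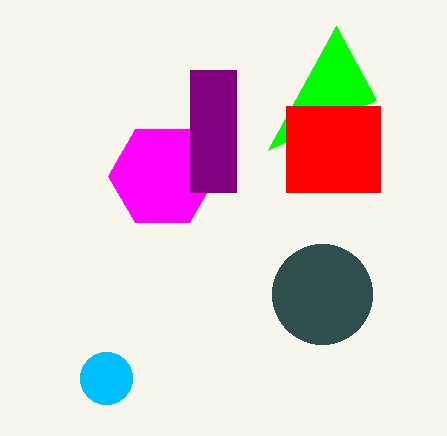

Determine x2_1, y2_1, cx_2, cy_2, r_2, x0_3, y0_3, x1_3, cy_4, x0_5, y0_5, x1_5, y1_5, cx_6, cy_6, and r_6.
x2_1 = 376
y2_1 = 100
cx_2 = 162
cy_2 = 176
r_2 = 54
x0_3 = 286
y0_3 = 106
x1_3 = 380
cy_4 = 294
x0_5 = 190
y0_5 = 70
x1_5 = 236
y1_5 = 192
cx_6 = 106
cy_6 = 378
r_6 = 26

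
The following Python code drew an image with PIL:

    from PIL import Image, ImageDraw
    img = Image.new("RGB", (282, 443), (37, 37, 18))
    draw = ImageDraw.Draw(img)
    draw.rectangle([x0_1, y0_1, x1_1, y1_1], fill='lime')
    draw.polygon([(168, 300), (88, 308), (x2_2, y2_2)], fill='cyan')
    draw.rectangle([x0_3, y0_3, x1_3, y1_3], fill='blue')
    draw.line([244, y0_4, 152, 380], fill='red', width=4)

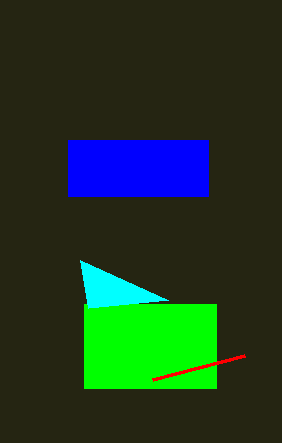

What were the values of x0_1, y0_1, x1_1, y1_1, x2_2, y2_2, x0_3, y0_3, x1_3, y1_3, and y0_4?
x0_1 = 84, y0_1 = 304, x1_1 = 216, y1_1 = 388, x2_2 = 80, y2_2 = 260, x0_3 = 68, y0_3 = 140, x1_3 = 208, y1_3 = 196, y0_4 = 356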